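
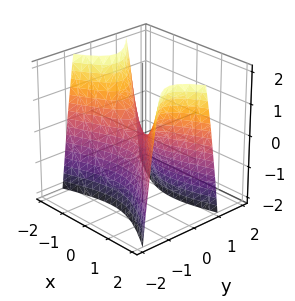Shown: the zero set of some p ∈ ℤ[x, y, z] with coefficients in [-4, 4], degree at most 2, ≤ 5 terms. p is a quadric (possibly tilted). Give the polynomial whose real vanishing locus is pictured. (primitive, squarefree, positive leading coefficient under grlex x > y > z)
(a) Degree: the shape is more complex than any degree-1 surface, so deg p = 2.
(b) From the visible intercepts: it meets the x-axis at x = 0 (among the integer gridlines); one z-axis crossing is at z = 0; it meets the y-axis at y = 0 (among the integer gridlines).
(c) Fitting integer coefficients to these (and the overall shape) gives p.

x^2 - x*y - 3*y^2 - z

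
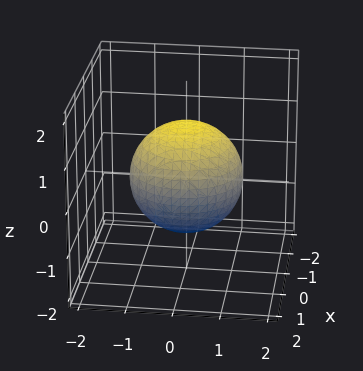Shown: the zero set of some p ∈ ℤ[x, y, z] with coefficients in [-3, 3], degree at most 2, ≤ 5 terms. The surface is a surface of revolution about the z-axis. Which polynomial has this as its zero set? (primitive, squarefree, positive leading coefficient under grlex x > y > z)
The degree is 2 — no degree-1 surface has this shape.
Symmetries: the z-axis is an axis of rotation, so x and y enter only as x² + y².
Against the integer gridlines: a circular section at z = -1 has radius between 0 and 1.
Putting this together gives p.

2*x^2 + 2*y^2 + 2*z^2 - 3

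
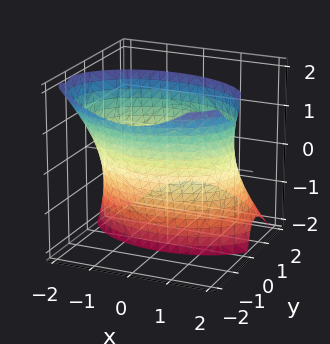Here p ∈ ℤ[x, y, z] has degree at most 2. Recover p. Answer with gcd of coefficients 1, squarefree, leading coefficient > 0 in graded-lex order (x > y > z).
Degree: no degree-1 surface has this shape, so deg p = 2.
From the visible intercepts: the surface avoids every integer z-axis point in the box.
Solving for integer coefficients yields p as stated.

x^2 + 2*y^2 + 2*y*z - 3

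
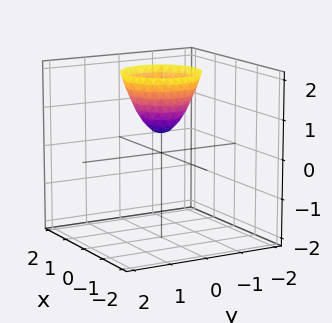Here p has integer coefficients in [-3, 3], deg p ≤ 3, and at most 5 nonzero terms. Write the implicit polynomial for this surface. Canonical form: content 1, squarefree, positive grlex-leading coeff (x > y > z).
3*x^2 + 3*y^2 - 2*z + 1

deg p = 2. The shape is more complex than any degree-1 surface.
Symmetry: the surface is invariant under rotation about z: p = q(x² + y², z).
From the visible intercepts: a circular section at z = 1 has radius between 0 and 1; it misses every integer gridline on the y-axis; no x-intercept at any integer in the box.
Assembling these constraints gives the stated polynomial.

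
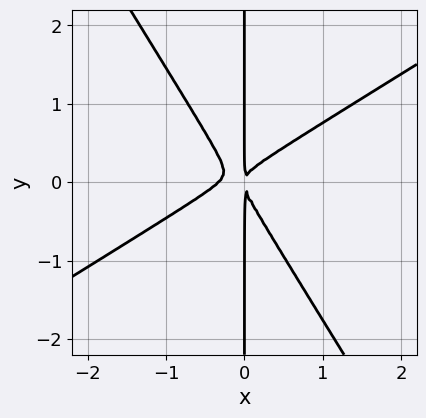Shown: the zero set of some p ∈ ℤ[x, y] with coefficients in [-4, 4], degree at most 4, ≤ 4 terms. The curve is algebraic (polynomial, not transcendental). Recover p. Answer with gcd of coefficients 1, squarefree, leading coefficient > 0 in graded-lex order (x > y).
3*x^3 - 3*x^2*y - 3*x*y^2 + x^2

The degree is 3 — the shape is more complex than any degree-2 curve.
Checking where it meets the axes: the visible y-axis segment lies entirely on the curve.
Fitting integer coefficients to these (and the overall shape) gives p.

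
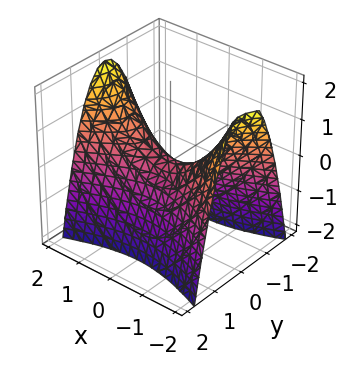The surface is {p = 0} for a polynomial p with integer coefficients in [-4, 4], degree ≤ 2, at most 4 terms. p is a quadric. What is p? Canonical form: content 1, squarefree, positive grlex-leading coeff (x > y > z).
x^2 - 3*y^2 - 2*z

1. deg p = 2.
2. Symmetries: mirror symmetry y ↦ −y ⇒ only even powers of y; mirror symmetry x ↦ −x ⇒ only even powers of x.
3. Against the integer gridlines: it meets the x-axis at x = 0 (among the integer gridlines); it crosses the y-axis at the gridline y = 0.
4. Fitting integer coefficients to these (and the overall shape) gives p.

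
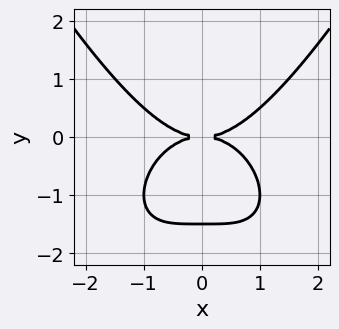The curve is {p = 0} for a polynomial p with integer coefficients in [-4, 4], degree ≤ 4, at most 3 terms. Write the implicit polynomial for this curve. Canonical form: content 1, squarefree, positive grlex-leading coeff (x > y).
x^4 - 2*y^3 - 3*y^2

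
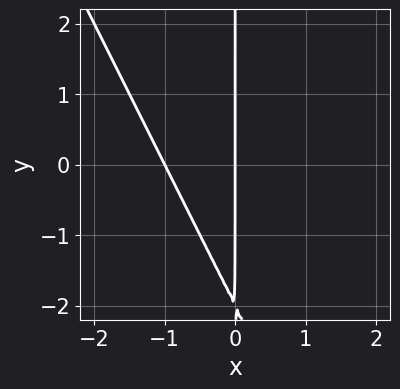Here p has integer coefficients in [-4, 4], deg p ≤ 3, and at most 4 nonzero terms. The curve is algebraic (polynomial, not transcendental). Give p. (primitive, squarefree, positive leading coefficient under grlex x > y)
(a) Degree: the shape is more complex than any degree-1 curve, so deg p = 2.
(b) From the visible intercepts: the visible y-axis segment lies entirely on the curve; among the integer gridlines, it crosses the x-axis at x ∈ {-1, 0}.
(c) Solving for integer coefficients yields p as stated.

2*x^2 + x*y + 2*x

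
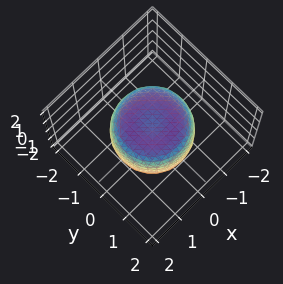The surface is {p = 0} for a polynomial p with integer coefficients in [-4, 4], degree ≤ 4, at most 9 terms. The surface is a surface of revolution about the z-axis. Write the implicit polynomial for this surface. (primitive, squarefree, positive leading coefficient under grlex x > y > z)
First, degree: no degree-3 surface has this shape, so deg p = 4.
Then, symmetries: rotational symmetry about the z-axis ⇒ p depends on x, y only through x² + y².
Then, against the integer gridlines: a circular section at z = 0 has radius between 1 and 2; among the integer gridlines, it crosses the z-axis at z ∈ {-1, 1}.
Finally, matching integer coefficients to the picture gives p.

x^4 + 2*x^2*y^2 + y^4 - x^2 - y^2 + z^2 - 1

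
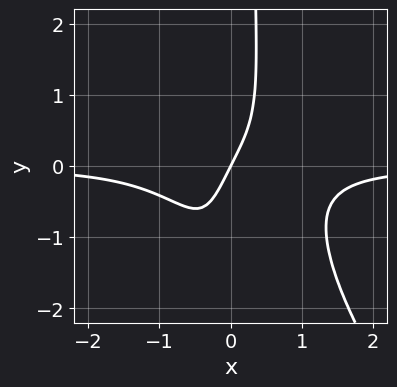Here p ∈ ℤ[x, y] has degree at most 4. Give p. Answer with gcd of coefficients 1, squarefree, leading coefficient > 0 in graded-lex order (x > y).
3*x^3*y + 2*x^2*y^2 + 2*x - y

First, deg p = 4. A generic line meets the curve in up to 4 points.
Next, reading off the gridlines: it meets the y-axis at y = 0 (among the integer gridlines); one x-axis crossing is at x = 0.
Finally, putting this together gives p.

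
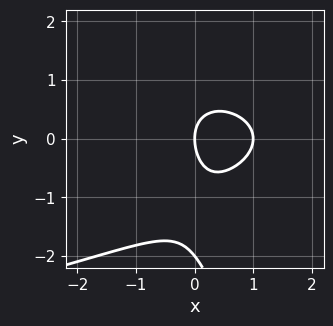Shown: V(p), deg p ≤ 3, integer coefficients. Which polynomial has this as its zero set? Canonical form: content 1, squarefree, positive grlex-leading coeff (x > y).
First, the degree is 3 — no degree-2 curve has this shape.
Next, from the axis intercepts and sections: the y-axis gridline crossings are at y ∈ {-2, 0}; the x-axis gridline crossings are at x ∈ {0, 1}.
Finally, putting this together gives p.

2*x*y^2 + y^3 + 3*x^2 + 2*y^2 - 3*x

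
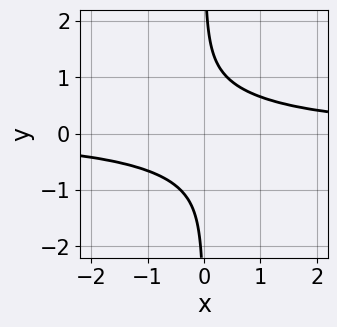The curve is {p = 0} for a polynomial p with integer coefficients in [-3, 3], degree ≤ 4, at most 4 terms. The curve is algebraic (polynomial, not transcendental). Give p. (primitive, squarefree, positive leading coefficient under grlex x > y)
x^2*y^2 + 2*x*y^3 - 1

First, the degree is 4 — no degree-3 curve has this shape.
Next, from the visible intercepts: it misses every integer gridline on the x-axis; the curve avoids every integer y-axis point in the box.
Finally, assembling these constraints gives the stated polynomial.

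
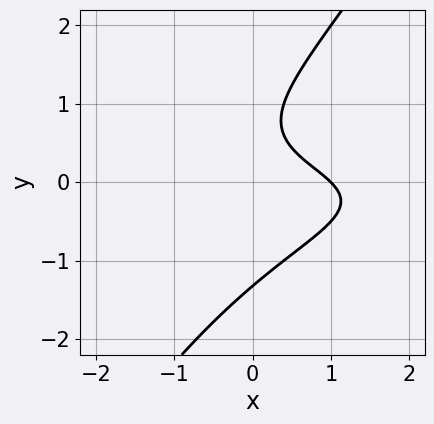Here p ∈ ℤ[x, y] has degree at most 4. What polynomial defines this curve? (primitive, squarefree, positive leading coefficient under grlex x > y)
(a) deg p = 3.
(b) Observable constraints: it meets the x-axis at x = 1 (among the integer gridlines).
(c) Fitting integer coefficients to these (and the overall shape) gives p.

3*x*y^2 - 2*y^3 + 2*x + 2*y - 2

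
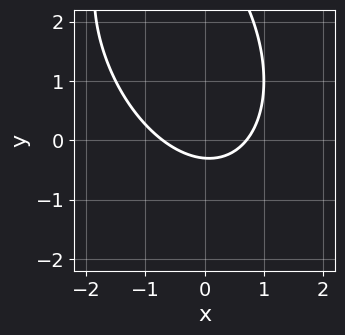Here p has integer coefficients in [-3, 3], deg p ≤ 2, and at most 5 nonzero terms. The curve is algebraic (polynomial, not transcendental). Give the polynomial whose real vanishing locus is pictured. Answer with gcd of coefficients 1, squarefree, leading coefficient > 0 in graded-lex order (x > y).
(a) Degree: the shape is more complex than any degree-1 curve, so deg p = 2.
(b) Putting this together gives p.

2*x^2 + x*y + y^2 - 3*y - 1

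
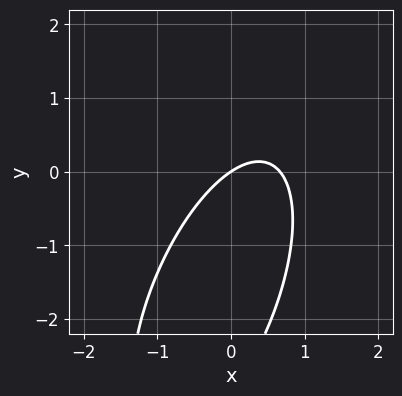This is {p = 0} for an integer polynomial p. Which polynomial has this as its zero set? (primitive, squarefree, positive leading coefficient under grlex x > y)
3*x^2 - 2*x*y + y^2 - 2*x + 3*y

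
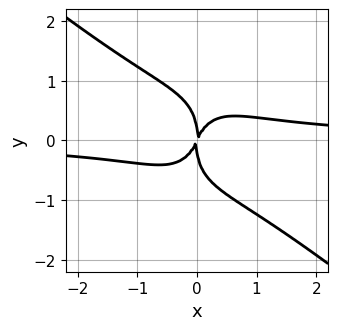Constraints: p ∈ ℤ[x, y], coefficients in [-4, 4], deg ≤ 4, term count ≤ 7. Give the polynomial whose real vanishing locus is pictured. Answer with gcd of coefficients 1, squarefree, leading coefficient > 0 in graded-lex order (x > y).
(a) The degree is 4 — the shape is more complex than any degree-3 curve.
(b) Against the integer gridlines: one y-axis crossing is at y = 0; it crosses the x-axis at the gridline x = 0.
(c) Matching integer coefficients to the picture gives p.

3*x^3*y + 3*x^2*y^2 + y^4 - 2*x^2 + x*y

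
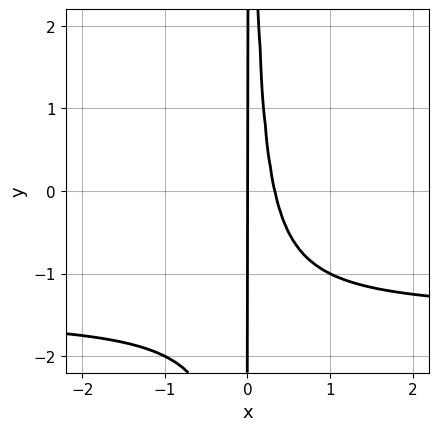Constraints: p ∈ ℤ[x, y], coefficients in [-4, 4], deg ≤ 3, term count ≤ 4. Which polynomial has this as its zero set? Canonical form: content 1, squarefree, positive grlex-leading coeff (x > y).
First, deg p = 3.
Next, observable constraints: one x-axis crossing is at x = 0; every point of the y-axis in the box is on the curve.
Finally, the integer polynomial consistent with all of this is the stated p.

2*x^2*y + 3*x^2 - x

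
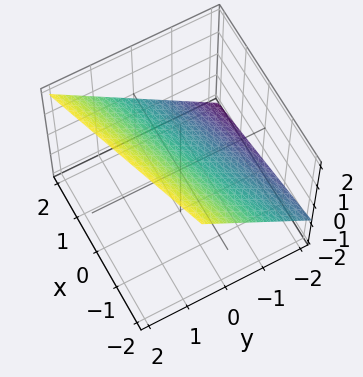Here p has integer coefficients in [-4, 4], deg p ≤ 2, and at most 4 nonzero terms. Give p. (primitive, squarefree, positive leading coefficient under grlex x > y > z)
First, the degree is 1 — every cross-section is a straight line — this is a plane.
Next, from the axis intercepts and sections: it meets the x-axis at x = 2 (among the integer gridlines).
Finally, together with the visible shape, these determine p as stated.

x - 3*y + 3*z - 2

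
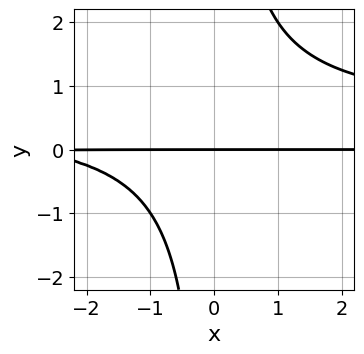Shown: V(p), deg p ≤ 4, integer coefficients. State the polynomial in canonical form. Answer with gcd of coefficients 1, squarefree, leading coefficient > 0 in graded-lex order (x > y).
2*x*y^2 - x*y - 3*y

First, degree: the shape is more complex than any degree-2 curve, so deg p = 3.
Next, checking where it meets the axes: one y-axis crossing is at y = 0; every point of the x-axis in the box is on the curve.
Finally, putting this together gives p.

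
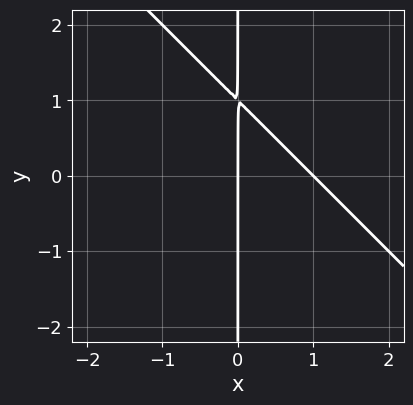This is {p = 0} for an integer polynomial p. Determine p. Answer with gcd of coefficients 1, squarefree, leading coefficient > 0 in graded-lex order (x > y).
First, deg p = 2. No degree-1 curve has this shape.
Then, from the axis intercepts and sections: among the integer gridlines, it crosses the x-axis at x ∈ {0, 1}; every point of the y-axis in the box is on the curve.
Finally, these observations pin down the coefficients.

x^2 + x*y - x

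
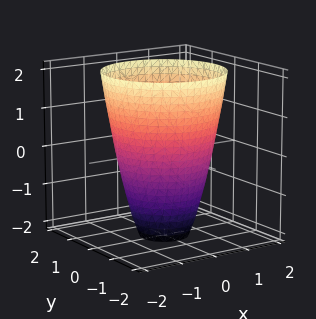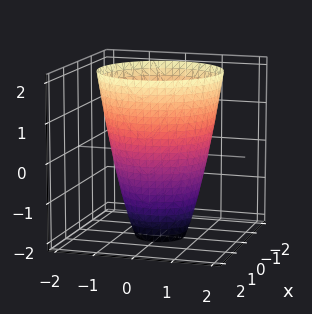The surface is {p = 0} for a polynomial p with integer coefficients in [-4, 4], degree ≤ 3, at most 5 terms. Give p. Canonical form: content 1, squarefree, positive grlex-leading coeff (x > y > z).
(a) Degree: no degree-1 surface has this shape, so deg p = 2.
(b) Symmetries: the z-axis is an axis of rotation, so x and y enter only as x² + y².
(c) Reading off the gridlines: a circular section at z = 0 has radius between 1 and 2; no z-intercept at any integer in the box.
(d) Solving for integer coefficients yields p as stated.

2*x^2 + 2*y^2 - z - 3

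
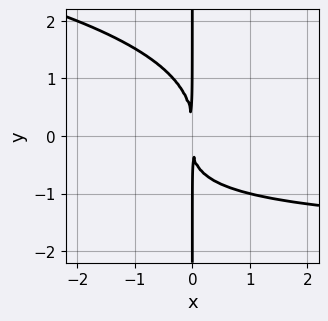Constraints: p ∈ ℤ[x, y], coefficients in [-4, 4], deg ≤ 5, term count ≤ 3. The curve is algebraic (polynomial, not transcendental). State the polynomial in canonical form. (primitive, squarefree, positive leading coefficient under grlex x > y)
The degree is 4 — the shape is more complex than any degree-3 curve.
From the visible intercepts: every point of the y-axis in the box is on the curve.
These observations pin down the coefficients.

x*y^3 + x^2*y + 2*x^2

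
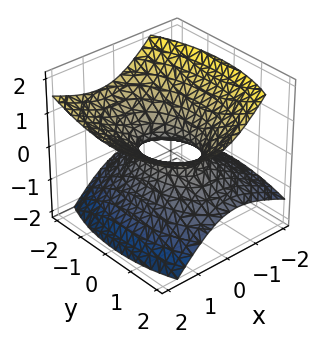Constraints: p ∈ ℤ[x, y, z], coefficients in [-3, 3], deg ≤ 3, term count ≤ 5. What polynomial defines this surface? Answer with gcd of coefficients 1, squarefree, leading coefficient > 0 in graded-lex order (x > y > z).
2*x^2 - 2*x*z + y^2 - 3*z^2 - 1

deg p = 2.
From the axis intercepts and sections: the surface avoids every integer z-axis point in the box; the y-axis gridline crossings are at y ∈ {-1, 1}.
Together with the visible shape, these determine p as stated.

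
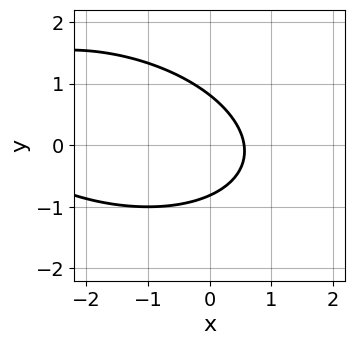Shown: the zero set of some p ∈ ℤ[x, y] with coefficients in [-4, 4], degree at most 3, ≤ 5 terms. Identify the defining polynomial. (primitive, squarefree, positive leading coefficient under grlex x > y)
x^2 + x*y + 3*y^2 + 3*x - 2

(a) deg p = 2. A generic line meets the curve in up to 2 points.
(b) Solving for integer coefficients yields p as stated.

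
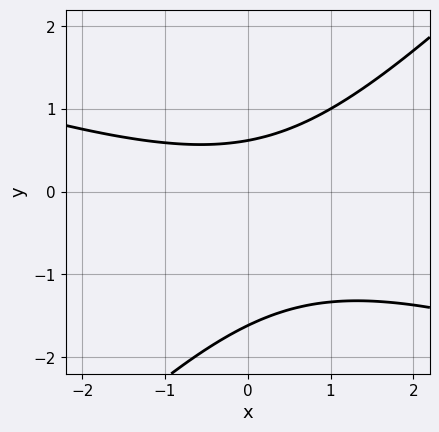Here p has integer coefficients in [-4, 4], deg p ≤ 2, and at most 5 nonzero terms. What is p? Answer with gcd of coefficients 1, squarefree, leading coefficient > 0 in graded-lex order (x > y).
(a) Degree: no degree-1 curve has this shape, so deg p = 2.
(b) From the visible intercepts: no x-intercept at any integer in the box.
(c) Solving for integer coefficients yields p as stated.

x^2 + 2*x*y - 3*y^2 - 3*y + 3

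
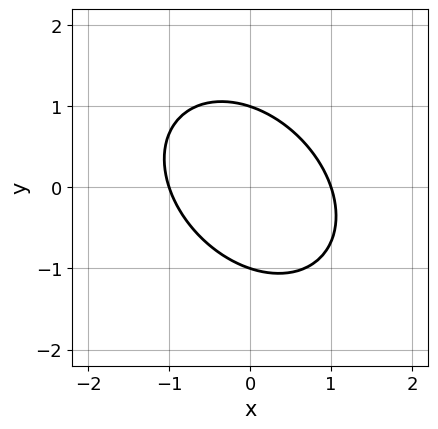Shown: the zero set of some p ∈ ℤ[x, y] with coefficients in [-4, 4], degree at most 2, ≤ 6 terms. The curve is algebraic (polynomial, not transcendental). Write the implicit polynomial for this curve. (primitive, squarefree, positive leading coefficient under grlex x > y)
3*x^2 + 2*x*y + 3*y^2 - 3

First, deg p = 2. A generic line meets the curve in up to 2 points.
Next, from the axis intercepts and sections: among the integer gridlines, it crosses the x-axis at x ∈ {-1, 1}; among the integer gridlines, it crosses the y-axis at y ∈ {-1, 1}.
Finally, putting this together gives p.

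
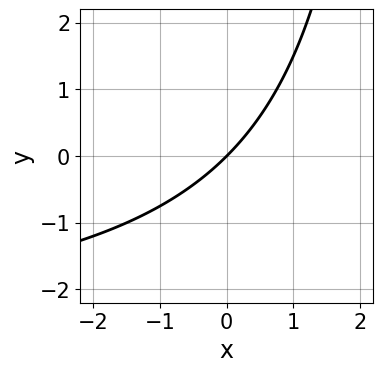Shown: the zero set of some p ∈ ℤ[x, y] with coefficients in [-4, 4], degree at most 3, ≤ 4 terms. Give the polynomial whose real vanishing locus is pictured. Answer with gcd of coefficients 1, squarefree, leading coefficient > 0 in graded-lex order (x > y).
x*y + 3*x - 3*y

deg p = 2. No degree-1 curve has this shape.
Observable constraints: it crosses the y-axis at the gridline y = 0; it crosses the x-axis at the gridline x = 0.
These observations pin down the coefficients.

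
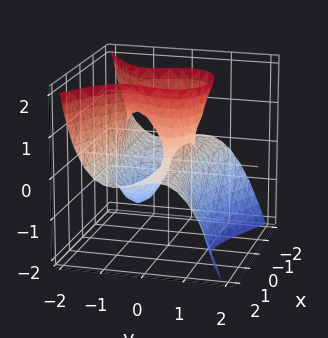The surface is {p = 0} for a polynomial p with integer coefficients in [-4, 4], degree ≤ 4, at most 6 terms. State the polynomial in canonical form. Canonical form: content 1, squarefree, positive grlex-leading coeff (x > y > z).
2*x^2*z + 3*y^3 + 2*y^2 - z^2 - 2*y

1. Degree: the shape is more complex than any degree-2 surface, so deg p = 3.
2. Checking where it meets the axes: every point of the x-axis in the box is on the surface; it crosses the z-axis at the gridline z = 0; one y-axis crossing is at y = 0.
3. Together with the visible shape, these determine p as stated.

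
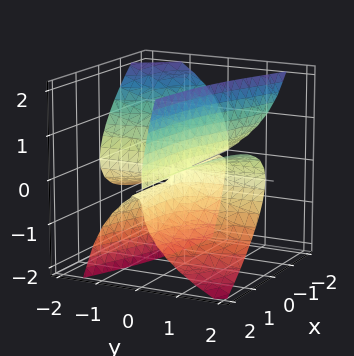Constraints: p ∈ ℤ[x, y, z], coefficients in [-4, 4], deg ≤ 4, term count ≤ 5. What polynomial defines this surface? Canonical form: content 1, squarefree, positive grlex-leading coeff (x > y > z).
2*x*y^2 - 3*x*y*z - 3*y*z^2 + z^3

1. Degree: the shape is more complex than any degree-2 surface, so deg p = 3.
2. Observable constraints: the visible y-axis segment lies entirely on the surface; it meets the z-axis at z = 0 (among the integer gridlines); the visible x-axis segment lies entirely on the surface.
3. Solving for integer coefficients yields p as stated.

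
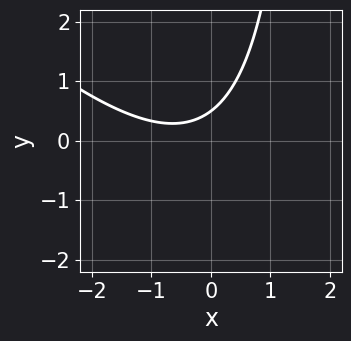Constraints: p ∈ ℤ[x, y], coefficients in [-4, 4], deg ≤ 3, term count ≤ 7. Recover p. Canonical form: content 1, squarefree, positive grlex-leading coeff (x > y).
x^2 + x*y + x - 2*y + 1

First, the degree is 2 — the shape is more complex than any degree-1 curve.
Then, reading off the gridlines: it misses every integer gridline on the x-axis.
Finally, together with the visible shape, these determine p as stated.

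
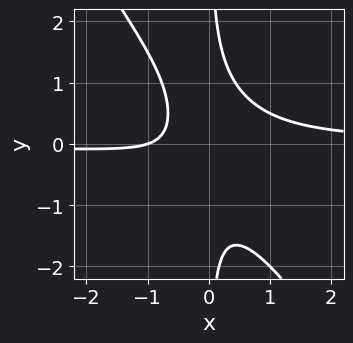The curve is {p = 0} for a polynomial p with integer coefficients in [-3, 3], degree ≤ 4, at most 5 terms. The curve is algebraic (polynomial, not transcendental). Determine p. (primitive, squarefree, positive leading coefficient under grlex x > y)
The degree is 3 — a generic line meets the curve in up to 3 points.
Checking where it meets the axes: it crosses the x-axis at the gridline x = -1; it misses every integer gridline on the y-axis.
The integer polynomial consistent with all of this is the stated p.

3*x^2*y + 2*x*y^2 - x - 1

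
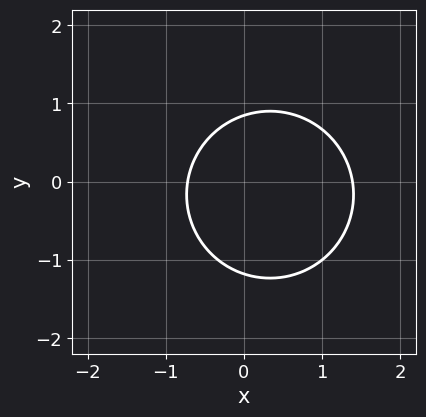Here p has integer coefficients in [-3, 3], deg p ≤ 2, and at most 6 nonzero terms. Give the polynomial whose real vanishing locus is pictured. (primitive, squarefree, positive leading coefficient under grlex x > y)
3*x^2 + 3*y^2 - 2*x + y - 3

1. Degree: no degree-1 curve has this shape, so deg p = 2.
2. Matching integer coefficients to the picture gives p.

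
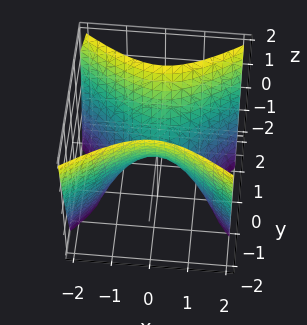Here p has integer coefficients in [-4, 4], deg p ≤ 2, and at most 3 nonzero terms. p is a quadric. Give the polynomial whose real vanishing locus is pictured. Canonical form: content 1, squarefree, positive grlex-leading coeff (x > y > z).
2*x^2 - 3*y^2 + 2*z

(a) Degree: a saddle surface; a quadric, so deg p = 2.
(b) Symmetries: the x ↦ −x reflection is a symmetry, so x appears only in even powers; mirror symmetry y ↦ −y ⇒ only even powers of y.
(c) Checking where it meets the axes: it meets the z-axis at z = 0 (among the integer gridlines); one y-axis crossing is at y = 0; it meets the x-axis at x = 0 (among the integer gridlines).
(d) These observations pin down the coefficients.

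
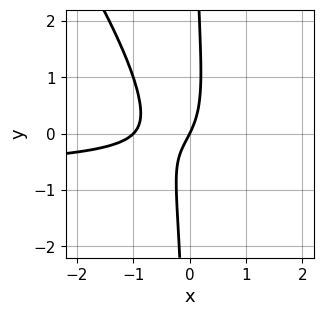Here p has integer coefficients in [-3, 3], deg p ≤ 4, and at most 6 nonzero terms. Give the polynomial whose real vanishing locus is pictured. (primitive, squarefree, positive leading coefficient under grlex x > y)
3*x^2*y + 2*x*y^2 + 2*x^2 + 2*x - y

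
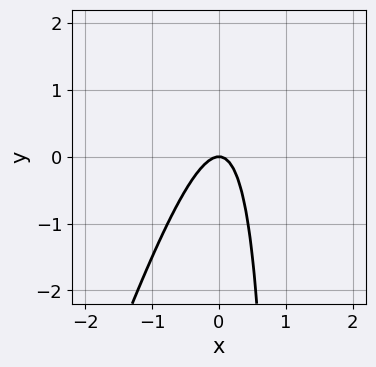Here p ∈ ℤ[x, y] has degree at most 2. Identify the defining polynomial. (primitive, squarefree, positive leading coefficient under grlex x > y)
3*x^2 - x*y + y

First, the degree is 2 — the shape is more complex than any degree-1 curve.
Then, against the integer gridlines: it crosses the x-axis at the gridline x = 0; one y-axis crossing is at y = 0.
Finally, fitting integer coefficients to these (and the overall shape) gives p.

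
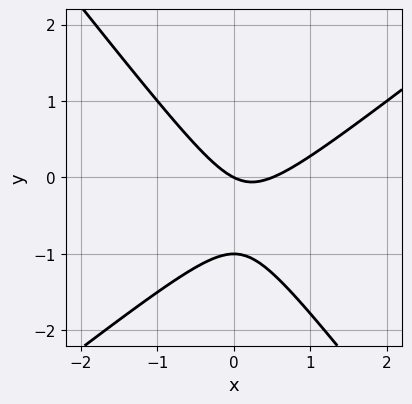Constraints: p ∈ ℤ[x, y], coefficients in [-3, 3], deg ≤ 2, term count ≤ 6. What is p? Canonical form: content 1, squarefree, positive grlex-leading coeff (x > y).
2*x^2 - x*y - 2*y^2 - x - 2*y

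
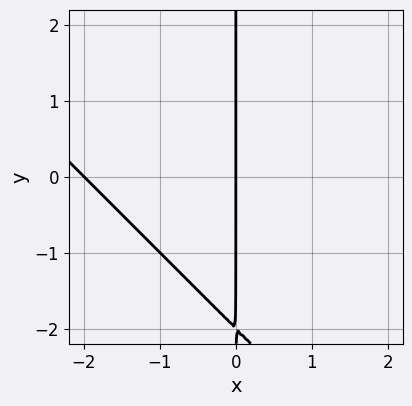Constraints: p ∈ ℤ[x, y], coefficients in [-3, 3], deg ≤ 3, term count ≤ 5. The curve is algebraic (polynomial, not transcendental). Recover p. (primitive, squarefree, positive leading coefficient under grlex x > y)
(a) The degree is 2 — a generic line meets the curve in up to 2 points.
(b) Reading off the gridlines: every point of the y-axis in the box is on the curve; among the integer gridlines, it crosses the x-axis at x ∈ {-2, 0}.
(c) The integer polynomial consistent with all of this is the stated p.

x^2 + x*y + 2*x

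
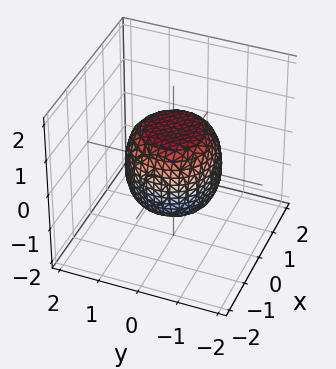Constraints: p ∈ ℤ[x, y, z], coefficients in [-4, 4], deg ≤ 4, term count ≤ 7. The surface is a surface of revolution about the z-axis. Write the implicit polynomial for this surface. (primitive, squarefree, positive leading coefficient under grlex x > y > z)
(a) deg p = 4.
(b) Symmetry: the surface is invariant under rotation about z: p = q(x² + y², z).
(c) Reading off the gridlines: among the integer gridlines, it crosses the z-axis at z ∈ {-1, 1}; a circular section at z = 1 has radius between 0 and 1.
(d) Solving for integer coefficients yields p as stated.

2*x^4 + 4*x^2*y^2 + 2*y^4 - x^2 - y^2 + 2*z^2 - 2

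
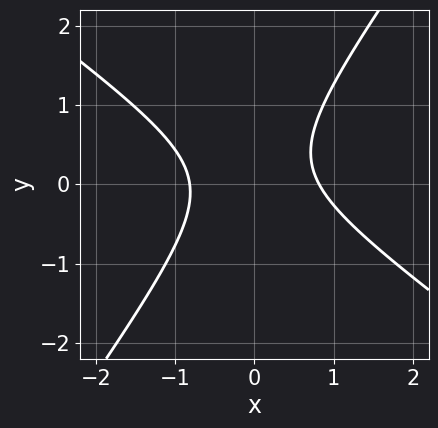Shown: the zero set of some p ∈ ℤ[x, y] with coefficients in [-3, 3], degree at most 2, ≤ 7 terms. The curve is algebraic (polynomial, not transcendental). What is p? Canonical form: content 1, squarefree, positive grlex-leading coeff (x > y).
3*x^2 + 2*x*y - 3*y^2 + y - 2

deg p = 2.
From the axis intercepts and sections: it misses every integer gridline on the y-axis.
Together with the visible shape, these determine p as stated.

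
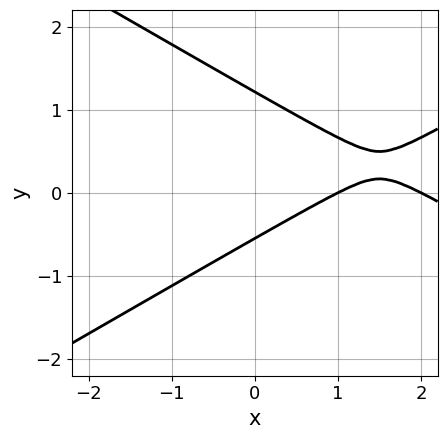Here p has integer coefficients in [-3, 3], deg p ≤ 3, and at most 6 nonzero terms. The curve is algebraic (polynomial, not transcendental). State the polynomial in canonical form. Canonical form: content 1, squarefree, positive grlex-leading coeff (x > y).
1. deg p = 2.
2. Observable constraints: among the integer gridlines, it crosses the x-axis at x ∈ {1, 2}.
3. Together with the visible shape, these determine p as stated.

x^2 - 3*y^2 - 3*x + 2*y + 2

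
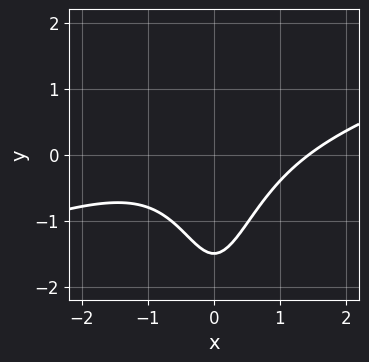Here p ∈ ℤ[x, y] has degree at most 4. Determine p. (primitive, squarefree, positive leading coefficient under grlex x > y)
x^3 - 3*x^2*y - 2*y - 3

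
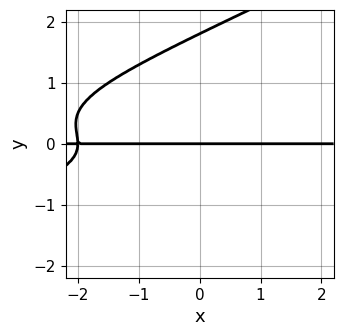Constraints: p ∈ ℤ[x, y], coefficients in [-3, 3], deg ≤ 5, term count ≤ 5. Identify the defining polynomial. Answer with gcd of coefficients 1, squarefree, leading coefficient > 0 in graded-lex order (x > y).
x*y^3 - 2*y^4 + 3*y^3 + x*y + 2*y

deg p = 4.
From the axis intercepts and sections: it crosses the y-axis at the gridline y = 0; the visible x-axis segment lies entirely on the curve.
Putting this together gives p.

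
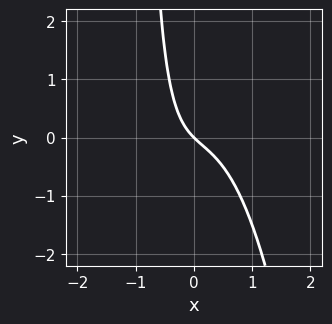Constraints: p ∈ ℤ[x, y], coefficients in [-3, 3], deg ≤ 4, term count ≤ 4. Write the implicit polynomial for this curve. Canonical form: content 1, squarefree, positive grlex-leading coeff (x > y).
First, deg p = 3.
Then, against the integer gridlines: it crosses the x-axis at the gridline x = 0; it crosses the y-axis at the gridline y = 0.
Finally, the integer polynomial consistent with all of this is the stated p.

2*x^3 + x*y + x + y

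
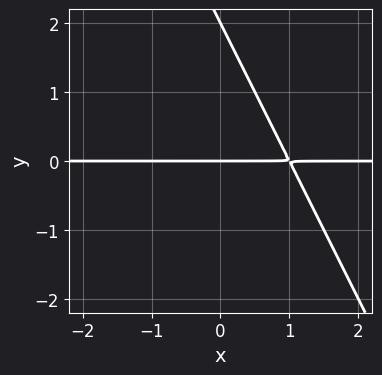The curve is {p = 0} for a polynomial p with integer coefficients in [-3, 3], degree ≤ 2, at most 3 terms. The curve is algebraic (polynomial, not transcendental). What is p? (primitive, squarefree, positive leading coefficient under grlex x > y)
2*x*y + y^2 - 2*y

(a) deg p = 2. The shape is more complex than any degree-1 curve.
(b) Against the integer gridlines: every point of the x-axis in the box is on the curve; the y-axis gridline crossings are at y ∈ {0, 2}.
(c) The integer polynomial consistent with all of this is the stated p.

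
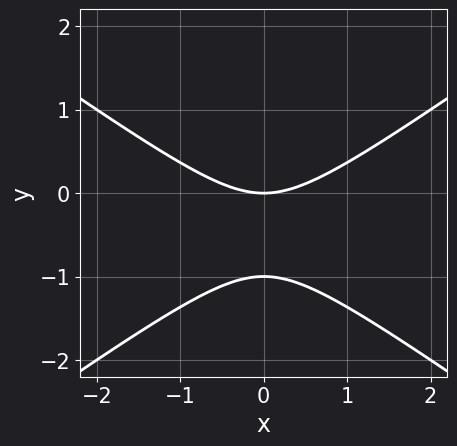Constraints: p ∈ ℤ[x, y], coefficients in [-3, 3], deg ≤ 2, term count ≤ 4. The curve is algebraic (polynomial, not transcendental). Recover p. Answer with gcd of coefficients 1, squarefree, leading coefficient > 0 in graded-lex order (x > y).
(a) deg p = 2. No degree-1 curve has this shape.
(b) Symmetries: mirror symmetry x ↦ −x ⇒ only even powers of x.
(c) Against the integer gridlines: it meets the x-axis at x = 0 (among the integer gridlines); the y-axis gridline crossings are at y ∈ {-1, 0}.
(d) Putting this together gives p.

x^2 - 2*y^2 - 2*y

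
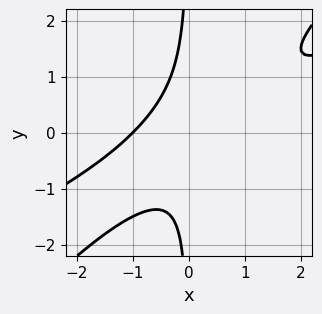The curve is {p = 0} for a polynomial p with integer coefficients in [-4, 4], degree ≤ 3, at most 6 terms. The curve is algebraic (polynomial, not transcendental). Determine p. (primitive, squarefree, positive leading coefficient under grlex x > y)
1. The degree is 3 — no degree-2 curve has this shape.
2. Reading off the gridlines: the curve avoids every integer y-axis point in the box; it crosses the x-axis at the gridline x = -1.
3. Solving for integer coefficients yields p as stated.

x^3 - 3*x^2*y + 2*x*y^2 + 1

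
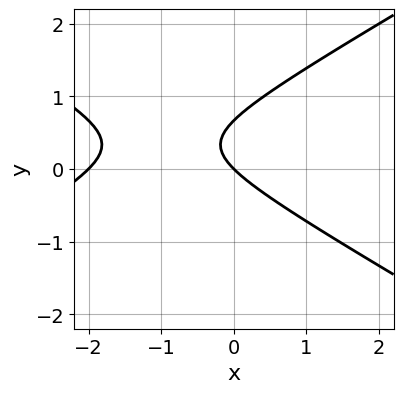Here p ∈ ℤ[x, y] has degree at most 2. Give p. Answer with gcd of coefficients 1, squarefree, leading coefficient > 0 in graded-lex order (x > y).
x^2 - 3*y^2 + 2*x + 2*y

The degree is 2 — no degree-1 curve has this shape.
Reading off the gridlines: it meets the y-axis at y = 0 (among the integer gridlines); among the integer gridlines, it crosses the x-axis at x ∈ {-2, 0}.
Matching integer coefficients to the picture gives p.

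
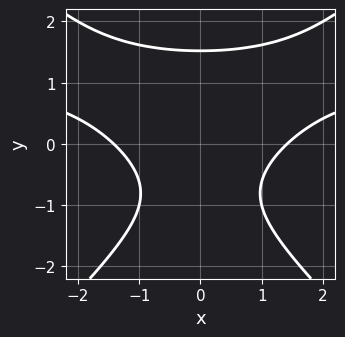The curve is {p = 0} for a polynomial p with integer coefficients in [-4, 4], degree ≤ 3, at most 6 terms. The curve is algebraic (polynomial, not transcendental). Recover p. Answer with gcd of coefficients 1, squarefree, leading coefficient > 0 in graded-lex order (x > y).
First, deg p = 3. No degree-2 curve has this shape.
Next, symmetries: the x ↦ −x reflection is a symmetry, so x appears only in even powers.
Finally, matching integer coefficients to the picture gives p.

x^2*y - y^3 - x^2 + y + 2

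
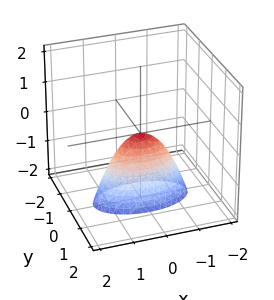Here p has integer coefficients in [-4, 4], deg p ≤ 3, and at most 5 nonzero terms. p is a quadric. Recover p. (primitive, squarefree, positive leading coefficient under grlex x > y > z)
x^2 + 3*y^2 + z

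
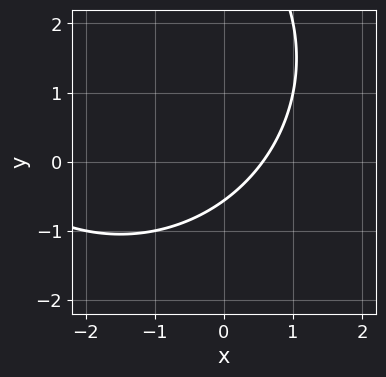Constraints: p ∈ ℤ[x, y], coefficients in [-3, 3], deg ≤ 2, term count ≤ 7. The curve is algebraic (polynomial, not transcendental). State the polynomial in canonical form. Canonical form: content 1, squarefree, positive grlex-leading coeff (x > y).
The degree is 2 — a generic line meets the curve in up to 2 points.
The integer polynomial consistent with all of this is the stated p.

x^2 + y^2 + 3*x - 3*y - 2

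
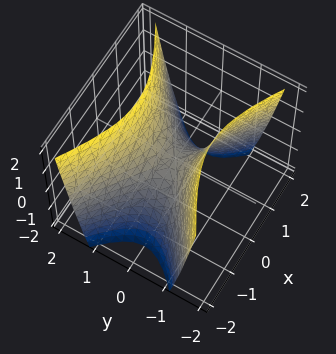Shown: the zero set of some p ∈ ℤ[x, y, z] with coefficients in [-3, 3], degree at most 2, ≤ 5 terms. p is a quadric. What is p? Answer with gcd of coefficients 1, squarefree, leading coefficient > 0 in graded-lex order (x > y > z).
Degree: a hyperbolic paraboloid; a quadric, so deg p = 2.
Symmetries: the y ↦ −y reflection is a symmetry, so y appears only in even powers; the x ↦ −x reflection is a symmetry, so x appears only in even powers.
Observable constraints: it crosses the z-axis at the gridline z = 0; it crosses the x-axis at the gridline x = 0; one y-axis crossing is at y = 0.
Fitting integer coefficients to these (and the overall shape) gives p.

x^2 - 2*y^2 + z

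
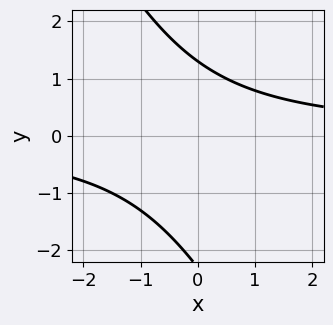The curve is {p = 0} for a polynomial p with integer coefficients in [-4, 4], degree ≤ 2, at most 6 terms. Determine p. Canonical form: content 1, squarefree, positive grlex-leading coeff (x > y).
2*x*y + y^2 + y - 3

(a) deg p = 2. The shape is more complex than any degree-1 curve.
(b) Observable constraints: it misses every integer gridline on the x-axis.
(c) Putting this together gives p.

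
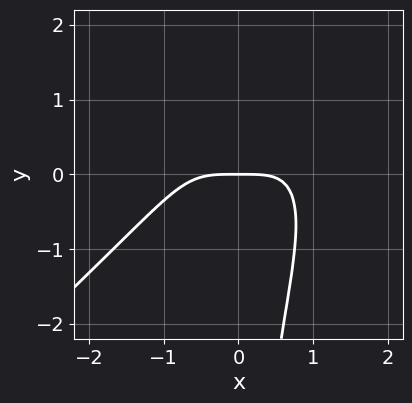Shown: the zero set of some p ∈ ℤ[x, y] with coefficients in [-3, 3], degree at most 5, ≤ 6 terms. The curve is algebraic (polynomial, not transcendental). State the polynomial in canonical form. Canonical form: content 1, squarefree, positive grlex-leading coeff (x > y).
(a) Degree: the shape is more complex than any degree-3 curve, so deg p = 4.
(b) Checking where it meets the axes: it crosses the x-axis at the gridline x = 0; it meets the y-axis at y = 0 (among the integer gridlines).
(c) Fitting integer coefficients to these (and the overall shape) gives p.

2*x^4 - 2*x^3*y + 2*x*y^2 + 3*y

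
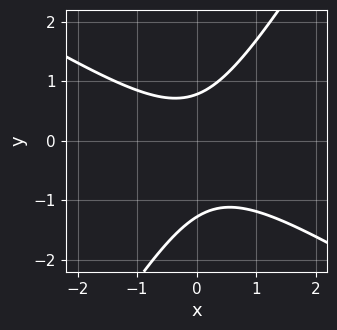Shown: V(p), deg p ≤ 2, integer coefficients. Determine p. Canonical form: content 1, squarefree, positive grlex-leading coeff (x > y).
The degree is 2 — the shape is more complex than any degree-1 curve.
Checking where it meets the axes: it misses every integer gridline on the x-axis.
Fitting integer coefficients to these (and the overall shape) gives p.

2*x^2 + 2*x*y - 2*y^2 - y + 2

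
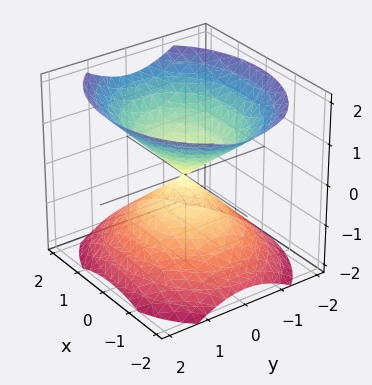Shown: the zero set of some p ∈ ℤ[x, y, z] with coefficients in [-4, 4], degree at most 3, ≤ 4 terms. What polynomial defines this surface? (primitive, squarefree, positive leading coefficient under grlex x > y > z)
2*x^2 + 3*y^2 - 3*z^2

(a) The picture has 2 separate pieces. Treating them together as one polynomial.
(b) The degree is 2 — a double cone through the origin; a quadric.
(c) Symmetries: the z ↦ −z reflection is a symmetry, so z appears only in even powers; the y ↦ −y reflection is a symmetry, so y appears only in even powers; mirror symmetry x ↦ −x ⇒ only even powers of x.
(d) Observable constraints: it crosses the x-axis at the gridline x = 0; one y-axis crossing is at y = 0; it meets the z-axis at z = 0 (among the integer gridlines).
(e) The integer polynomial consistent with all of this is the stated p.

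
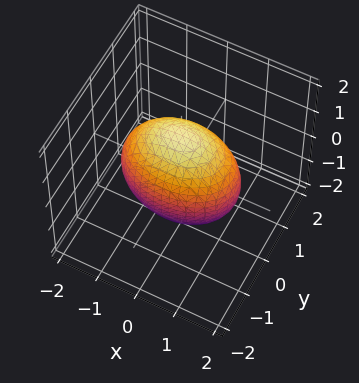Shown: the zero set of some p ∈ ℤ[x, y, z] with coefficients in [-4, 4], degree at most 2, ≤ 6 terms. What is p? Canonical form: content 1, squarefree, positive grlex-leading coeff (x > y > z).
(a) The degree is 2 — a closed, bounded, convex surface; a quadric.
(b) Symmetries: it's symmetric under x → −x, forcing even powers of x; mirror symmetry y ↦ −y ⇒ only even powers of y; mirror symmetry z ↦ −z ⇒ only even powers of z.
(c) Reading off the gridlines: among the integer gridlines, it crosses the y-axis at y ∈ {-1, 1}.
(d) Solving for integer coefficients yields p as stated.

x^2 + 2*y^2 + z^2 - 2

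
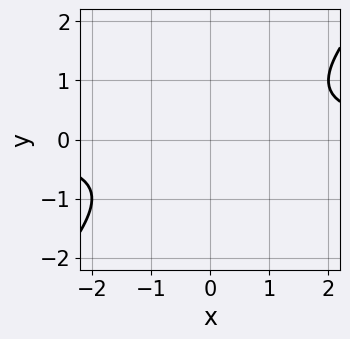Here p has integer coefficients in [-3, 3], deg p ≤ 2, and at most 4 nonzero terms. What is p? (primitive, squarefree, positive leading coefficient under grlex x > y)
1. deg p = 2. No degree-1 curve has this shape.
2. Observable constraints: no y-intercept at any integer in the box; it misses every integer gridline on the x-axis.
3. Solving for integer coefficients yields p as stated.

x*y - y^2 - 1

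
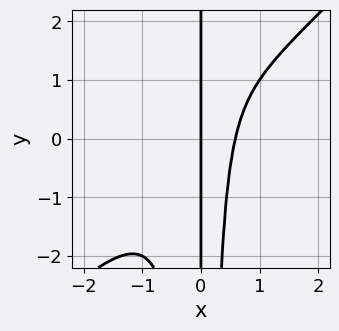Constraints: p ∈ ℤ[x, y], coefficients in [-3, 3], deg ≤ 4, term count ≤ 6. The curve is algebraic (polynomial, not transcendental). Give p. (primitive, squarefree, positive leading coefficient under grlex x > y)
1. deg p = 4.
2. From the visible intercepts: it crosses the x-axis at the gridline x = 0; the visible y-axis segment lies entirely on the curve.
3. These observations pin down the coefficients.

2*x^4 - 2*x^3*y + x^2 - x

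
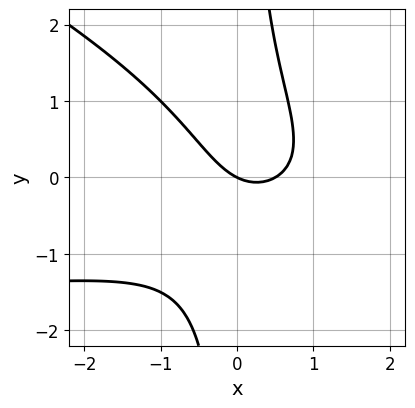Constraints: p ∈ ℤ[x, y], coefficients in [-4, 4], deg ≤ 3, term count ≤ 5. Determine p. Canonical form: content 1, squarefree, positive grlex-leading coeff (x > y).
x^2*y + 2*x*y^2 + 2*x^2 - x - 2*y

deg p = 3.
From the axis intercepts and sections: one x-axis crossing is at x = 0; one y-axis crossing is at y = 0.
Putting this together gives p.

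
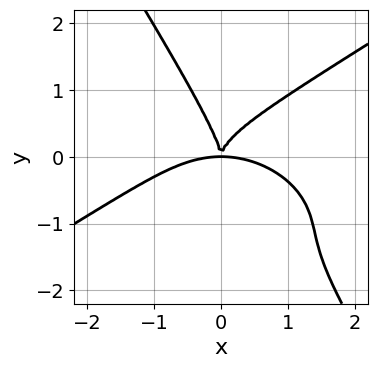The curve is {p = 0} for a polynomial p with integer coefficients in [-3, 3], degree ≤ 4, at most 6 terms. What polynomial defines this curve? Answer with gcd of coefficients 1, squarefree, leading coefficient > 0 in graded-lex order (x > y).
1. Degree: a generic line meets the curve in up to 4 points, so deg p = 4.
2. From the axis intercepts and sections: one y-axis crossing is at y = 0; one x-axis crossing is at x = 0.
3. Together with the visible shape, these determine p as stated.

x^4 - 3*x*y^3 - 2*y^4 + 3*x^2*y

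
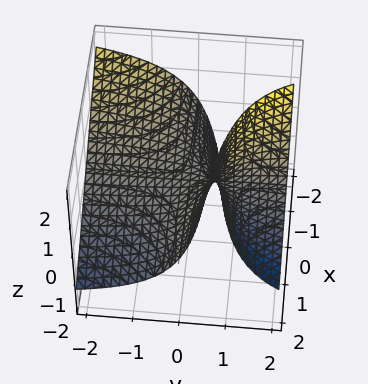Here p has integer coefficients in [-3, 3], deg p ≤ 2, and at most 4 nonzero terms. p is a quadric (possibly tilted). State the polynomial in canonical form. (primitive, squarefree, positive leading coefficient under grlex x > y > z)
x*y + y*z - z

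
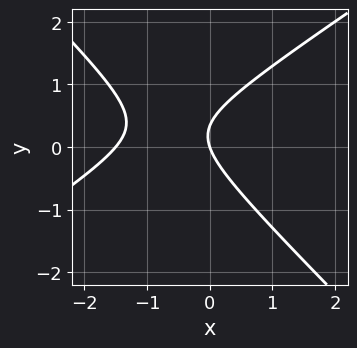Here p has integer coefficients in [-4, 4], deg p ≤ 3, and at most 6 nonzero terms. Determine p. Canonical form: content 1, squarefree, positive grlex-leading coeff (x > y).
2*x^2 - x*y - 3*y^2 + 3*x + y

(a) Degree: a generic line meets the curve in up to 2 points, so deg p = 2.
(b) Checking where it meets the axes: it crosses the y-axis at the gridline y = 0; it crosses the x-axis at the gridline x = 0.
(c) Solving for integer coefficients yields p as stated.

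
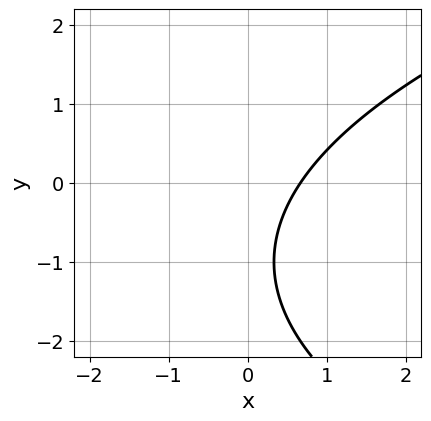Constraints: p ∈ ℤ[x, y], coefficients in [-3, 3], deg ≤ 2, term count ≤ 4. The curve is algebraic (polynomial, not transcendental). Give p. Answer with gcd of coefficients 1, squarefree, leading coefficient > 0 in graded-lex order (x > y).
y^2 - 3*x + 2*y + 2

First, the degree is 2 — a generic line meets the curve in up to 2 points.
Next, from the axis intercepts and sections: no y-intercept at any integer in the box.
Finally, the integer polynomial consistent with all of this is the stated p.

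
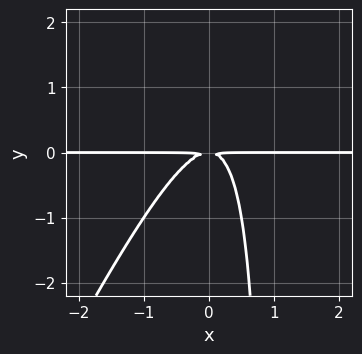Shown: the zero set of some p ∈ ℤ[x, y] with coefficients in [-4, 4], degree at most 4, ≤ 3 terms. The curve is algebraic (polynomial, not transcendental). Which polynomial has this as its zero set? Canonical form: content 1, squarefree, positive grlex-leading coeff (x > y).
2*x^2*y - x*y^2 + y^2

1. Degree: the shape is more complex than any degree-2 curve, so deg p = 3.
2. From the axis intercepts and sections: the visible x-axis segment lies entirely on the curve.
3. Assembling these constraints gives the stated polynomial.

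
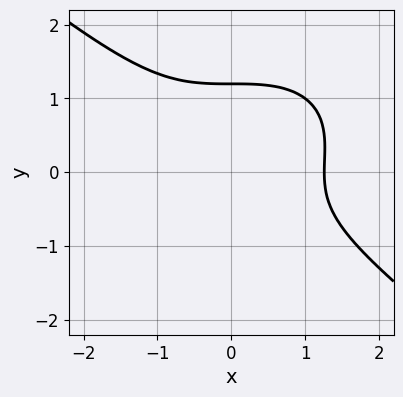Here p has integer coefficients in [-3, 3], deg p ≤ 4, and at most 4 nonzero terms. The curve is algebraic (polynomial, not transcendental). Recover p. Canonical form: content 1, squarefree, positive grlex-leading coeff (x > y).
x^3 + 2*y^3 - y^2 - 2

Degree: the shape is more complex than any degree-2 curve, so deg p = 3.
Solving for integer coefficients yields p as stated.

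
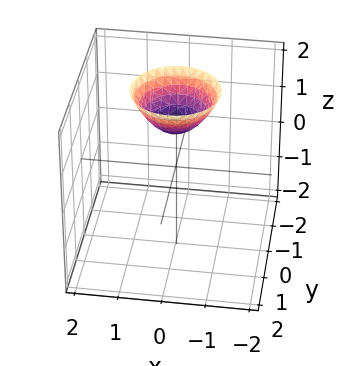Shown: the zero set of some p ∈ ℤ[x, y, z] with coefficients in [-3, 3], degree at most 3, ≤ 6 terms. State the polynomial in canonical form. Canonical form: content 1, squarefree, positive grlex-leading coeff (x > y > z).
x^2 + y^2 - z + 1

First, deg p = 2. A generic line meets the surface in up to 2 points.
Then, by symmetry, every cross-section ⟂ z is a circle, so x, y appear only via x² + y².
Then, checking where it meets the axes: a circular section at z = 2 has radius exactly 1; the surface avoids every integer y-axis point in the box.
Finally, the integer polynomial consistent with all of this is the stated p. Check: (0, 0, 1) on the z-axis lies on the surface, and p(0, 0, 1) = 0. ✓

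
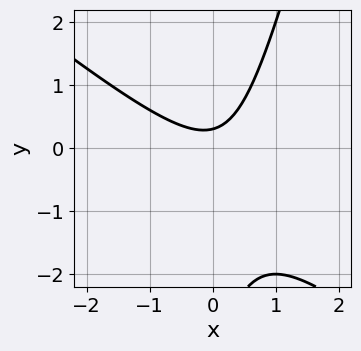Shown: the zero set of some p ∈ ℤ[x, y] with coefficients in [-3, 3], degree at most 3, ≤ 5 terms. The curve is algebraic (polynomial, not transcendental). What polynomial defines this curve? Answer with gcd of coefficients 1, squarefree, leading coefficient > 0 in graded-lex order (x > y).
1. The degree is 2 — the shape is more complex than any degree-1 curve.
2. Observable constraints: the curve avoids every integer x-axis point in the box.
3. Matching integer coefficients to the picture gives p.

3*x^2 + 3*x*y - y^2 - 3*y + 1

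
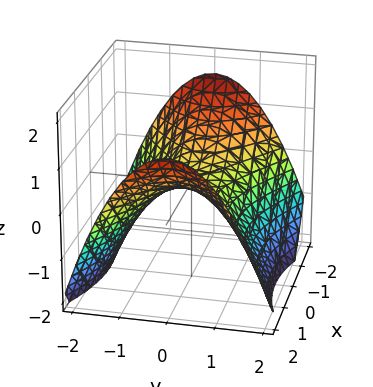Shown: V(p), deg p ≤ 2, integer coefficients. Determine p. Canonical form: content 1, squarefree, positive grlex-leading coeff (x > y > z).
x^2 - 2*y^2 - 3*z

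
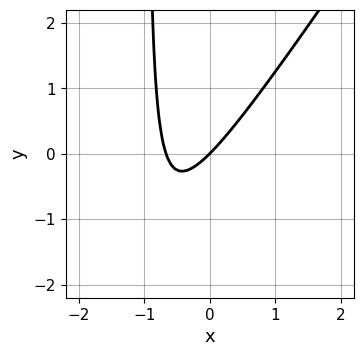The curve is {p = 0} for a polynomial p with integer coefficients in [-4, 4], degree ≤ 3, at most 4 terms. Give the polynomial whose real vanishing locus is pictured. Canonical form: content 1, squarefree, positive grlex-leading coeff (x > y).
First, the degree is 2 — no degree-1 curve has this shape.
Then, from the axis intercepts and sections: it meets the x-axis at x = 0 (among the integer gridlines); it meets the y-axis at y = 0 (among the integer gridlines).
Finally, together with the visible shape, these determine p as stated.

3*x^2 - 2*x*y + 2*x - 2*y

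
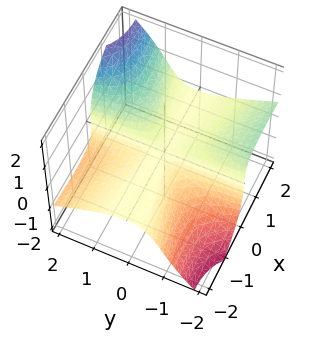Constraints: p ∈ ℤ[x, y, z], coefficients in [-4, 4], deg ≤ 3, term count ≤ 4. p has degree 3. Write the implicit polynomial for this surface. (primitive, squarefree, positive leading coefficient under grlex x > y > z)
2*x^2*z - 2*x*y^2 - 3*x*y*z + 2*z^3

First, the degree is 3 — no degree-2 surface has this shape.
Next, checking where it meets the axes: it meets the z-axis at z = 0 (among the integer gridlines); the visible x-axis segment lies entirely on the surface; every point of the y-axis in the box is on the surface.
Finally, together with the visible shape, these determine p as stated.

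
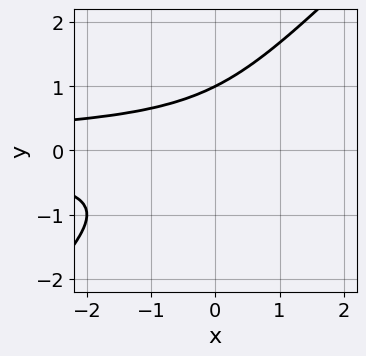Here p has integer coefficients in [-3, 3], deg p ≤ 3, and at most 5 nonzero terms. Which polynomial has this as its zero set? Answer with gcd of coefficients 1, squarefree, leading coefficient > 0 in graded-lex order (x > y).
2*x*y^2 - 2*y^3 + y^2 + 1

1. The degree is 3 — no degree-2 curve has this shape.
2. From the visible intercepts: it crosses the y-axis at the gridline y = 1; it misses every integer gridline on the x-axis.
3. Putting this together gives p.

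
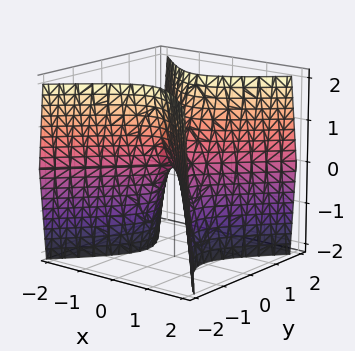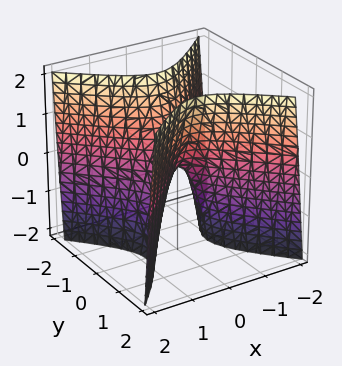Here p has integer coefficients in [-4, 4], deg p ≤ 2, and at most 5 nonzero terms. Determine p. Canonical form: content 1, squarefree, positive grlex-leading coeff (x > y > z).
Degree: a hyperbolic paraboloid; a quadric, so deg p = 2.
Symmetries: it's symmetric under x → −x, forcing even powers of x; the y ↦ −y reflection is a symmetry, so y appears only in even powers.
Checking where it meets the axes: it meets the x-axis at x = 0 (among the integer gridlines); one y-axis crossing is at y = 0; one z-axis crossing is at z = 0.
Solving for integer coefficients yields p as stated.

3*x^2 - 3*y^2 + z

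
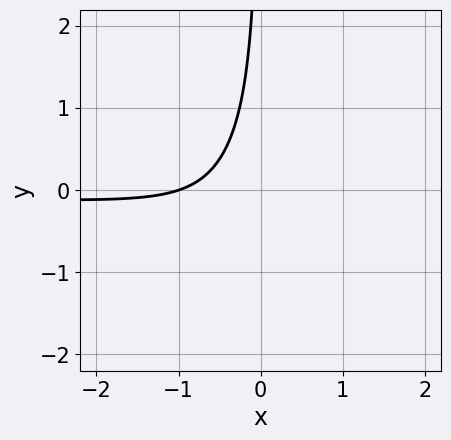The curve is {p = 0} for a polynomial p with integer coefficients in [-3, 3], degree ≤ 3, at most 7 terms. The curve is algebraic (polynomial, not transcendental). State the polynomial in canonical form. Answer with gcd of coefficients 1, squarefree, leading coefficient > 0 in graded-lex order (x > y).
3*x^2*y - 2*x*y^2 - 3*x*y - 2*x - 2

First, degree: the shape is more complex than any degree-2 curve, so deg p = 3.
Then, from the axis intercepts and sections: it crosses the x-axis at the gridline x = -1; the curve avoids every integer y-axis point in the box.
Finally, matching integer coefficients to the picture gives p.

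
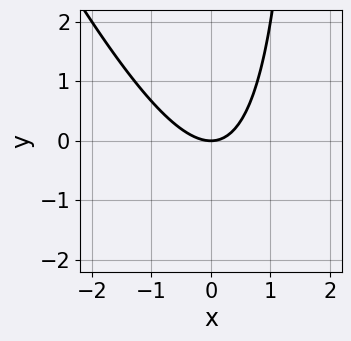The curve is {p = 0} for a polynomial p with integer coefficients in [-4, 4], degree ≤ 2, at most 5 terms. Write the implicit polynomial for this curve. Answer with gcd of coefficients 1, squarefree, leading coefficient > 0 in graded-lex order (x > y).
2*x^2 + x*y - 2*y

(a) deg p = 2. The shape is more complex than any degree-1 curve.
(b) From the visible intercepts: one y-axis crossing is at y = 0; one x-axis crossing is at x = 0.
(c) Putting this together gives p.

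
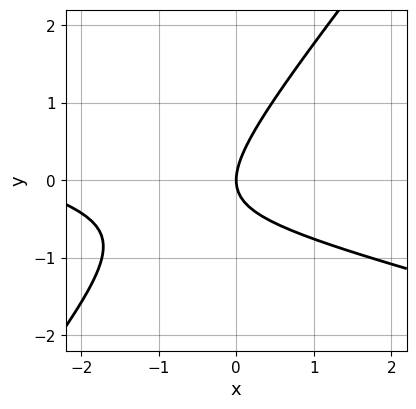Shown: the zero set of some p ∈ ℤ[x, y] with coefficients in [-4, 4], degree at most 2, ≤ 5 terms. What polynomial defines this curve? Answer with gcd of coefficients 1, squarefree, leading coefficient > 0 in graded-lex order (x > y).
First, degree: a generic line meets the curve in up to 2 points, so deg p = 2.
Next, reading off the gridlines: it crosses the y-axis at the gridline y = 0; one x-axis crossing is at x = 0.
Finally, assembling these constraints gives the stated polynomial.

x^2 + 3*x*y - 3*y^2 + 3*x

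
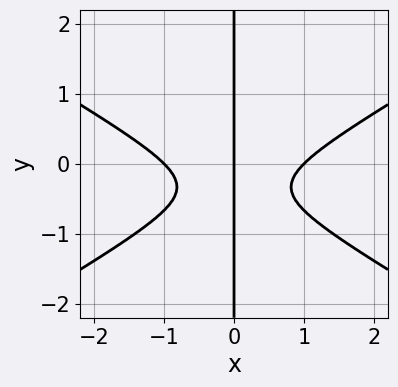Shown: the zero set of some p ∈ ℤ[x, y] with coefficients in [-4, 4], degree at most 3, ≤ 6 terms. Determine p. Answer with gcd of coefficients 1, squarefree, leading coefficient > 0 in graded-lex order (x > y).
Degree: no degree-2 curve has this shape, so deg p = 3.
Checking where it meets the axes: the visible y-axis segment lies entirely on the curve; among the integer gridlines, it crosses the x-axis at x ∈ {-1, 0, 1}.
Together with the visible shape, these determine p as stated.

x^3 - 3*x*y^2 - 2*x*y - x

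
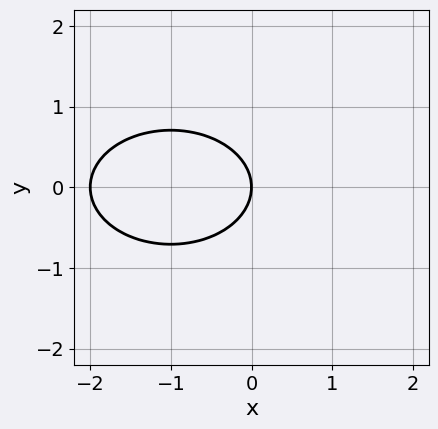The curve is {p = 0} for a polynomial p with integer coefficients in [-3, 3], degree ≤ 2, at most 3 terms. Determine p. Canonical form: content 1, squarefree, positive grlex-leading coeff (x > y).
x^2 + 2*y^2 + 2*x

(a) Degree: the shape is more complex than any degree-1 curve, so deg p = 2.
(b) Symmetries: mirror symmetry y ↦ −y ⇒ only even powers of y.
(c) From the axis intercepts and sections: the x-axis gridline crossings are at x ∈ {-2, 0}; it crosses the y-axis at the gridline y = 0.
(d) These observations pin down the coefficients.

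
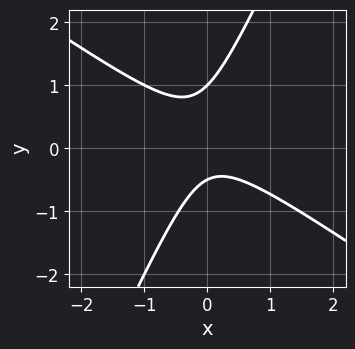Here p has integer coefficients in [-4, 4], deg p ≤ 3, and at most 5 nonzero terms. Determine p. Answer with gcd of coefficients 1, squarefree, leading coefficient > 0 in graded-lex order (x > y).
First, the degree is 2 — no degree-1 curve has this shape.
Then, from the axis intercepts and sections: no x-intercept at any integer in the box; one y-axis crossing is at y = 1.
Finally, assembling these constraints gives the stated polynomial.

3*x^2 + 3*x*y - 2*y^2 + y + 1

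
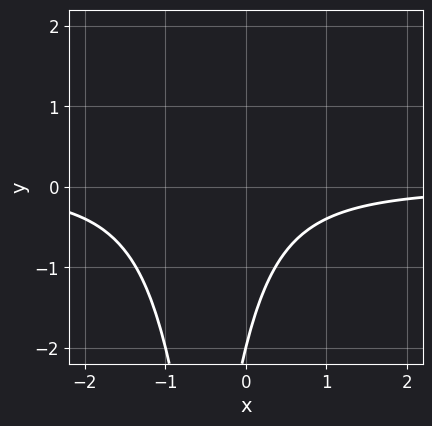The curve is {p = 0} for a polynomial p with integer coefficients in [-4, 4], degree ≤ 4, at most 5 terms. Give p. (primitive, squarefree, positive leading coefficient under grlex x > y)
2*x^2*y + 2*x*y + y + 2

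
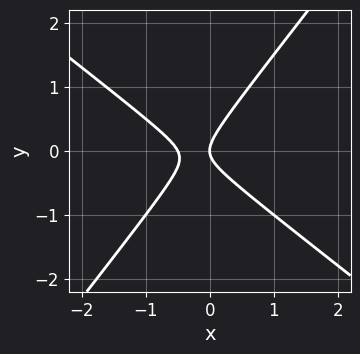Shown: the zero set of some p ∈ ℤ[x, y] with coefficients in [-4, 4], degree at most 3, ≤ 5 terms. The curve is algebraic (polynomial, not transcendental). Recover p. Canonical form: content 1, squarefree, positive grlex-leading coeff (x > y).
2*x^2 + x*y - 2*y^2 + x

(a) Degree: no degree-1 curve has this shape, so deg p = 2.
(b) From the visible intercepts: it crosses the x-axis at the gridline x = 0; it meets the y-axis at y = 0 (among the integer gridlines).
(c) Fitting integer coefficients to these (and the overall shape) gives p.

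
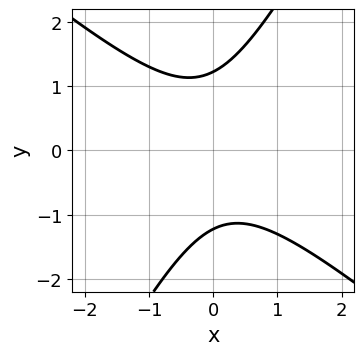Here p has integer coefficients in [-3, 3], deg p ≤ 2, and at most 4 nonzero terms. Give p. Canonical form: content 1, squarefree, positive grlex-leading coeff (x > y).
3*x^2 + 2*x*y - 2*y^2 + 3

(a) Degree: the shape is more complex than any degree-1 curve, so deg p = 2.
(b) From the axis intercepts and sections: the curve avoids every integer x-axis point in the box.
(c) The integer polynomial consistent with all of this is the stated p.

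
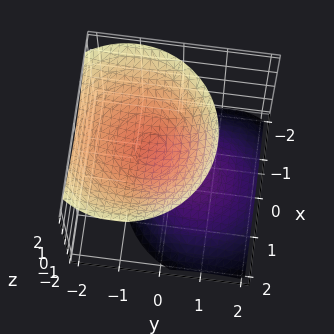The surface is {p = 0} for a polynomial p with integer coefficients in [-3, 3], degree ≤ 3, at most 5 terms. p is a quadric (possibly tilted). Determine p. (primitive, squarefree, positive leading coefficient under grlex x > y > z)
x^2 + y^2 + y*z - z^2 + 1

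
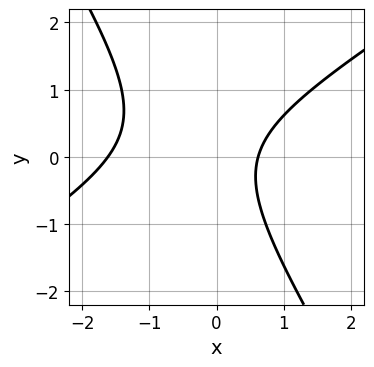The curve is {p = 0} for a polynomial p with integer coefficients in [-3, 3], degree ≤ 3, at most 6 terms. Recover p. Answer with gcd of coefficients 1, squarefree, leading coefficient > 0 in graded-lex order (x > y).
(a) Degree: a generic line meets the curve in up to 2 points, so deg p = 2.
(b) From the axis intercepts and sections: no y-intercept at any integer in the box.
(c) Assembling these constraints gives the stated polynomial.

x^2 - x*y - y^2 + x - 1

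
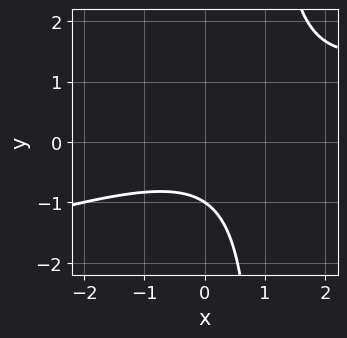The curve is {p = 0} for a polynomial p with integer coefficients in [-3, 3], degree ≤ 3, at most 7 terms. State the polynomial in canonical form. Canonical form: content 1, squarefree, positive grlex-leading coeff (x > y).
x^2 - 3*x*y - x + 3*y + 3

First, the degree is 2 — no degree-1 curve has this shape.
Next, against the integer gridlines: the curve avoids every integer x-axis point in the box; one y-axis crossing is at y = -1.
Finally, solving for integer coefficients yields p as stated.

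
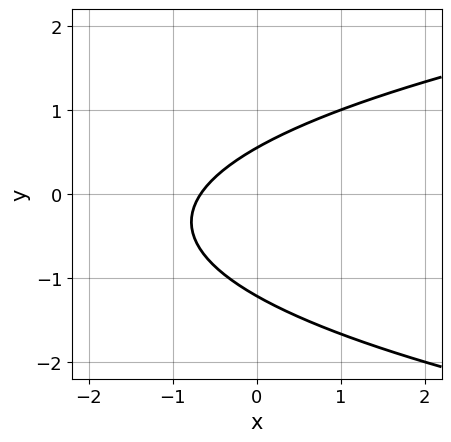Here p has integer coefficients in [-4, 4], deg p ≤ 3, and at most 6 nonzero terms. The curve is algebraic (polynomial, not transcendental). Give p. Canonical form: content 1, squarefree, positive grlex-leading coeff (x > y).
3*y^2 - 3*x + 2*y - 2

First, the degree is 2 — no degree-1 curve has this shape.
Finally, the integer polynomial consistent with all of this is the stated p.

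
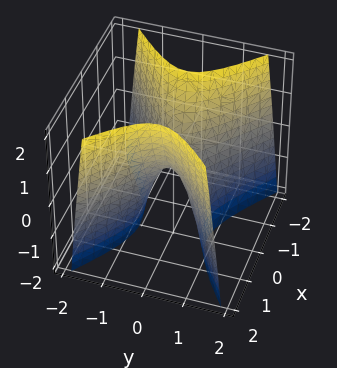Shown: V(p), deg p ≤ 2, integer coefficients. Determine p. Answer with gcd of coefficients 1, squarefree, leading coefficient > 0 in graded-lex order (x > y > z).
2*x^2 - 3*y^2 - z

1. deg p = 2. A hyperbolic paraboloid; a quadric.
2. Symmetries: it's symmetric under x → −x, forcing even powers of x; it's symmetric under y → −y, forcing even powers of y.
3. Reading off the gridlines: one y-axis crossing is at y = 0; it meets the z-axis at z = 0 (among the integer gridlines); it meets the x-axis at x = 0 (among the integer gridlines).
4. Matching integer coefficients to the picture gives p.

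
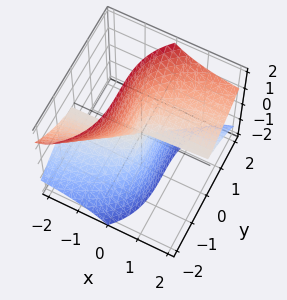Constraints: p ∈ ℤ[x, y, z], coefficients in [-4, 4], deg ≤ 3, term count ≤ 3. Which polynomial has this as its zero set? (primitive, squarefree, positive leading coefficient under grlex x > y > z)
The degree is 3 — a generic line meets the surface in up to 3 points.
Checking where it meets the axes: one z-axis crossing is at z = 0; it crosses the y-axis at the gridline y = 0.
Matching integer coefficients to the picture gives p. Check: (1, 0, 0) on the x-axis lies on the surface, and p(1, 0, 0) = 0. ✓

3*x*z^2 - y^3 + z^3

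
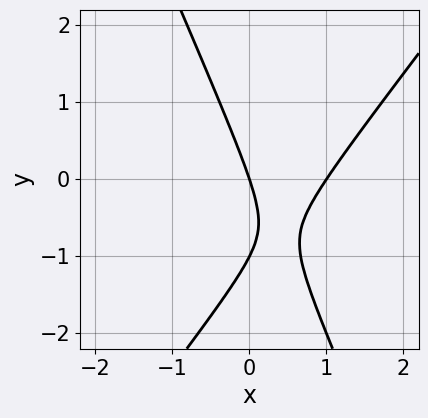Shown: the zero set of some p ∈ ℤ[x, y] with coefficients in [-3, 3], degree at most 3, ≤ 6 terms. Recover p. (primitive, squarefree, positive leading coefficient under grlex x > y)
3*x^2 - x*y - y^2 - 3*x - y

Degree: the shape is more complex than any degree-1 curve, so deg p = 2.
Against the integer gridlines: the y-axis gridline crossings are at y ∈ {-1, 0}; among the integer gridlines, it crosses the x-axis at x ∈ {0, 1}.
Matching integer coefficients to the picture gives p.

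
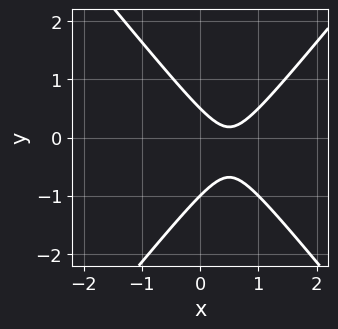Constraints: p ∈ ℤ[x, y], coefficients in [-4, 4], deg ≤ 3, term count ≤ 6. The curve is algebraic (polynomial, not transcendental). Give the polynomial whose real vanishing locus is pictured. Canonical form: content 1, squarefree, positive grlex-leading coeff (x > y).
3*x^2 - 2*y^2 - 3*x - y + 1

Degree: a generic line meets the curve in up to 2 points, so deg p = 2.
Against the integer gridlines: one y-axis crossing is at y = -1; the curve avoids every integer x-axis point in the box.
Matching integer coefficients to the picture gives p.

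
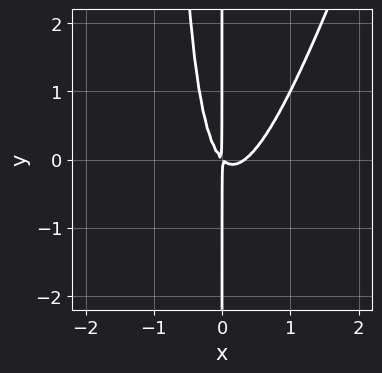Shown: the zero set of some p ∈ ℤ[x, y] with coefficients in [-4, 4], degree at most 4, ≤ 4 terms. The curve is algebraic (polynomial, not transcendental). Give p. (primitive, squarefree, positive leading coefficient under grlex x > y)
1. The degree is 3 — a generic line meets the curve in up to 3 points.
2. From the visible intercepts: the visible y-axis segment lies entirely on the curve.
3. Together with the visible shape, these determine p as stated.

3*x^3 - x^2*y - x^2 - x*y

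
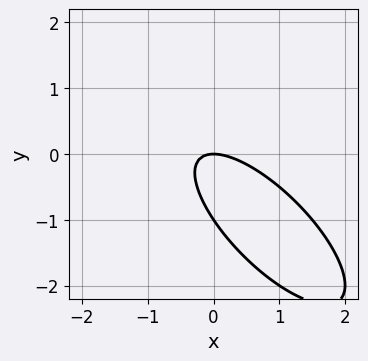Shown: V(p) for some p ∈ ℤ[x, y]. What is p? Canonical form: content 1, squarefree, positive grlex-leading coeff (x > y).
2*x^2 + 3*x*y + 2*y^2 + 2*y

Degree: the shape is more complex than any degree-1 curve, so deg p = 2.
Reading off the gridlines: one x-axis crossing is at x = 0; the y-axis gridline crossings are at y ∈ {-1, 0}.
The integer polynomial consistent with all of this is the stated p.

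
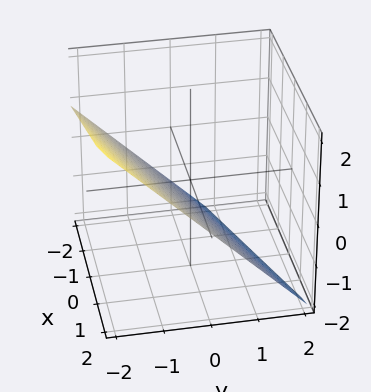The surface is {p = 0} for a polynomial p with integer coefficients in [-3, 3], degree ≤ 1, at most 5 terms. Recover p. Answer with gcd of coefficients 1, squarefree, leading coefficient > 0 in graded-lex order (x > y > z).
(a) The degree is 1 — the surface is flat (a plane).
(b) Against the integer gridlines: one x-axis crossing is at x = 2.
(c) Assembling these constraints gives the stated polynomial.

x - 3*y - 3*z - 2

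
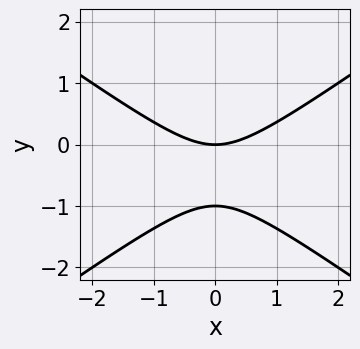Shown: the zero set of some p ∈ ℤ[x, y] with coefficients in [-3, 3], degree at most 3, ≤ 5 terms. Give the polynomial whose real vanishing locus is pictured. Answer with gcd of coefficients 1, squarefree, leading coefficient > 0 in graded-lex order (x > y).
1. deg p = 2. A generic line meets the curve in up to 2 points.
2. Symmetries: the x ↦ −x reflection is a symmetry, so x appears only in even powers.
3. From the visible intercepts: among the integer gridlines, it crosses the y-axis at y ∈ {-1, 0}; it crosses the x-axis at the gridline x = 0.
4. Together with the visible shape, these determine p as stated.

x^2 - 2*y^2 - 2*y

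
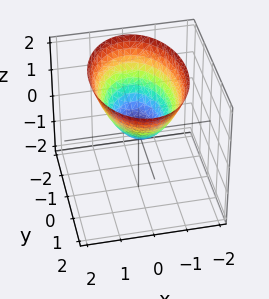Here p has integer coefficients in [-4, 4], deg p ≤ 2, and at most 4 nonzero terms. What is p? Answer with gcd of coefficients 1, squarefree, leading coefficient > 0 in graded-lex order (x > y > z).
(a) Degree: a single bowl opening along one axis; a quadric, so deg p = 2.
(b) Symmetries: it's symmetric under x → −x, forcing even powers of x; the y ↦ −y reflection is a symmetry, so y appears only in even powers.
(c) Reading off the gridlines: one x-axis crossing is at x = 0; it meets the y-axis at y = 0 (among the integer gridlines); one z-axis crossing is at z = 0.
(d) These observations pin down the coefficients.

2*x^2 + y^2 - 2*z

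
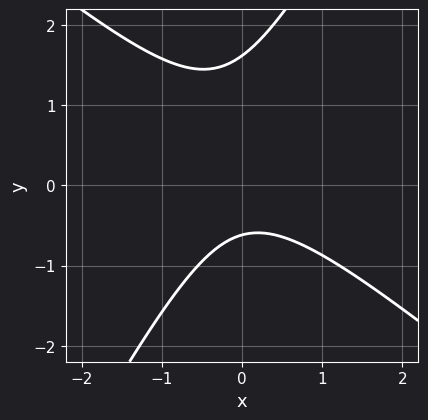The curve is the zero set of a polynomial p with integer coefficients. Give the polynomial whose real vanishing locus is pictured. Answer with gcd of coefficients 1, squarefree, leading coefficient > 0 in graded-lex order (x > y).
3*x^2 + 2*x*y - 2*y^2 + 2*y + 2

(a) deg p = 2.
(b) From the axis intercepts and sections: no x-intercept at any integer in the box.
(c) These observations pin down the coefficients.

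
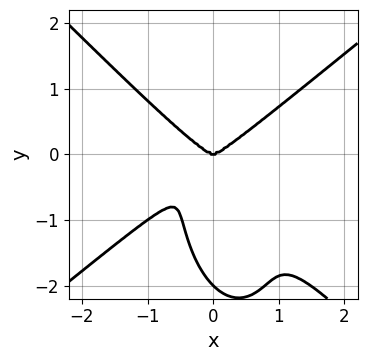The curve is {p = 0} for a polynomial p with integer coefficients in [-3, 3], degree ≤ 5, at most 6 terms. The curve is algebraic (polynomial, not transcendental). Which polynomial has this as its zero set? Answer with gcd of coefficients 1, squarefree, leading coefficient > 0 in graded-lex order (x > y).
First, degree: the shape is more complex than any degree-3 curve, so deg p = 4.
Then, from the axis intercepts and sections: it meets the x-axis at x = 0 (among the integer gridlines); the y-axis gridline crossings are at y ∈ {-2, 0}.
Finally, putting this together gives p.

3*x^4 - 3*x^2*y^2 - x*y^3 - y^4 - 2*y^3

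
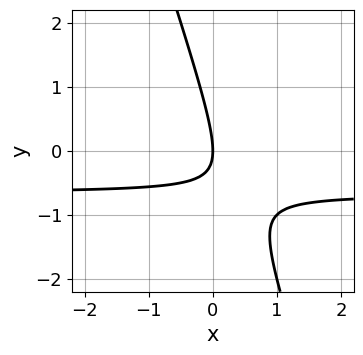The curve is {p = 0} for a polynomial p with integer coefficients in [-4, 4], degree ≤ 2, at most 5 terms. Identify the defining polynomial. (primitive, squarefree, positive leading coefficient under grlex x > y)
1. The degree is 2 — the shape is more complex than any degree-1 curve.
2. From the visible intercepts: it meets the y-axis at y = 0 (among the integer gridlines); one x-axis crossing is at x = 0.
3. The integer polynomial consistent with all of this is the stated p.

3*x*y + y^2 + 2*x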